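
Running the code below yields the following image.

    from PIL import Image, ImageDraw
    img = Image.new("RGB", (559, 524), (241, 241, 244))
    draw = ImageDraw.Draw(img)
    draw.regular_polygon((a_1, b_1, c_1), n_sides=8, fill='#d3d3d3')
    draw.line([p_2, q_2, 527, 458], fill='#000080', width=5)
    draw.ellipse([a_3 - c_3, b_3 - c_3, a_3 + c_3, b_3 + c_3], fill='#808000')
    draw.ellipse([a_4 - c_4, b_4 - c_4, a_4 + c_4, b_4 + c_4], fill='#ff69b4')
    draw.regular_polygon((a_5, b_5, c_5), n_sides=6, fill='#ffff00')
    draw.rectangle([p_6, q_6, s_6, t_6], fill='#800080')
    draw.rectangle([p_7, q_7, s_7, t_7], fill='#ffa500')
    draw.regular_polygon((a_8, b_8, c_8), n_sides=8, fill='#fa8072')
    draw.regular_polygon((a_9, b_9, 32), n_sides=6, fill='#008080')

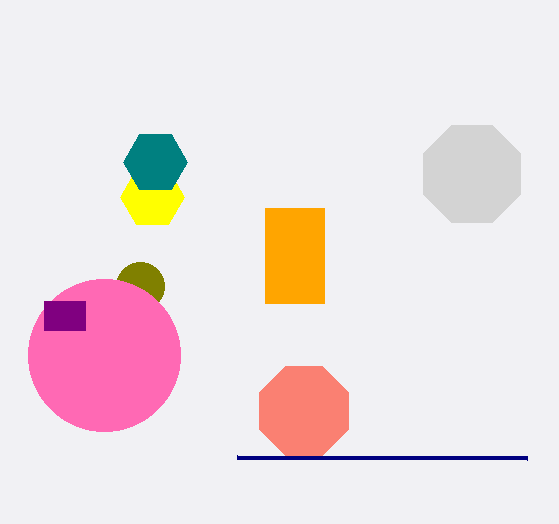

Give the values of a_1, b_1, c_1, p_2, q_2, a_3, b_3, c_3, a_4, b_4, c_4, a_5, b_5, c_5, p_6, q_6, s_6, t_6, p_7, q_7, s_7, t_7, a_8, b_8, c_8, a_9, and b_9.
a_1 = 472; b_1 = 174; c_1 = 53; p_2 = 237; q_2 = 457; a_3 = 140; b_3 = 286; c_3 = 24; a_4 = 104; b_4 = 355; c_4 = 76; a_5 = 152; b_5 = 197; c_5 = 32; p_6 = 44; q_6 = 301; s_6 = 85; t_6 = 330; p_7 = 265; q_7 = 208; s_7 = 324; t_7 = 303; a_8 = 304; b_8 = 411; c_8 = 48; a_9 = 155; b_9 = 162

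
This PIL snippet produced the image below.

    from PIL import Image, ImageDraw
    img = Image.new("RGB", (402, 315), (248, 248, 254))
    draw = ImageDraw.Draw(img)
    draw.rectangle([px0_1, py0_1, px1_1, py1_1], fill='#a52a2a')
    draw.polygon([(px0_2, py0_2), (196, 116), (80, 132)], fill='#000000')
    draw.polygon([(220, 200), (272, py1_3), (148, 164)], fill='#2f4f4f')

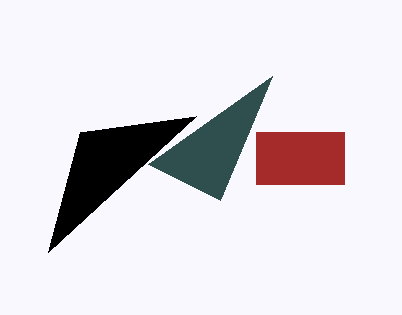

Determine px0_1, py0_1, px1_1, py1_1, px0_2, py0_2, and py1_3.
px0_1 = 256
py0_1 = 132
px1_1 = 344
py1_1 = 184
px0_2 = 48
py0_2 = 252
py1_3 = 76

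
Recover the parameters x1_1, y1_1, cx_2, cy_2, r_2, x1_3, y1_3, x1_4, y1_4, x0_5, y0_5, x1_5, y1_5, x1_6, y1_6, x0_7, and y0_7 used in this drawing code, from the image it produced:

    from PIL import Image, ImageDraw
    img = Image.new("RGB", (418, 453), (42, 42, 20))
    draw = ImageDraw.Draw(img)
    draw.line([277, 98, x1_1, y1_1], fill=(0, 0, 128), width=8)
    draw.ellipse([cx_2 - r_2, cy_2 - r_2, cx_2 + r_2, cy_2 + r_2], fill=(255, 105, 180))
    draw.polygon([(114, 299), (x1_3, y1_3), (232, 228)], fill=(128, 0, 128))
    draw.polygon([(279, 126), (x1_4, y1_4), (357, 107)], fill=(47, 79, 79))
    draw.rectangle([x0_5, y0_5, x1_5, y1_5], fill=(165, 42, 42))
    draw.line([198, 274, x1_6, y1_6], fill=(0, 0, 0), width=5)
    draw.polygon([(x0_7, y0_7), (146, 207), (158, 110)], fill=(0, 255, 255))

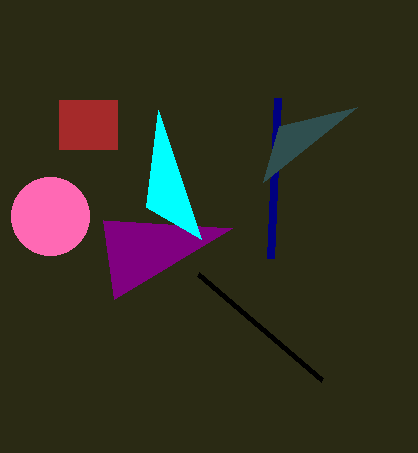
x1_1 = 270
y1_1 = 258
cx_2 = 50
cy_2 = 216
r_2 = 39
x1_3 = 103
y1_3 = 220
x1_4 = 263
y1_4 = 182
x0_5 = 59
y0_5 = 100
x1_5 = 117
y1_5 = 149
x1_6 = 322
y1_6 = 380
x0_7 = 201
y0_7 = 239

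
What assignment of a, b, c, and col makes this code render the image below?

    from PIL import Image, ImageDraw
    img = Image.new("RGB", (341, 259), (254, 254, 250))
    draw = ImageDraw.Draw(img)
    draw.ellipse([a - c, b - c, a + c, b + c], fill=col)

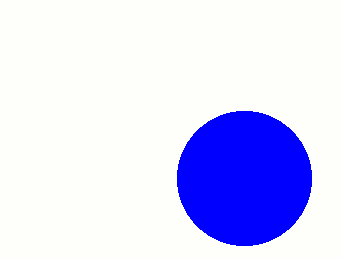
a = 244
b = 178
c = 67
col = 'blue'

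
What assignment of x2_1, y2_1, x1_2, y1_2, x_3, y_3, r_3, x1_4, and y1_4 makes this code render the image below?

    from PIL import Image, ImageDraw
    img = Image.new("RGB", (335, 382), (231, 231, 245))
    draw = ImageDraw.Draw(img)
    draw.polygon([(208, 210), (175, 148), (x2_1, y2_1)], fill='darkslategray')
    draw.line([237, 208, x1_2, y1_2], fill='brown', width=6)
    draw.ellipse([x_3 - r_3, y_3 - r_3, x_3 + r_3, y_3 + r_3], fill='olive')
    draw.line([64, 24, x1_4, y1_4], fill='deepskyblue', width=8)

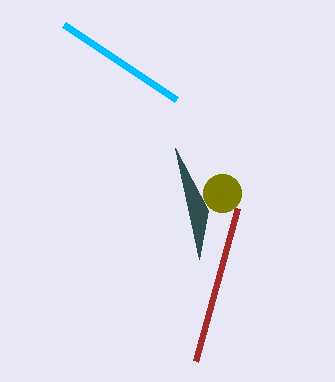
x2_1 = 199; y2_1 = 259; x1_2 = 195; y1_2 = 361; x_3 = 222; y_3 = 193; r_3 = 19; x1_4 = 176; y1_4 = 99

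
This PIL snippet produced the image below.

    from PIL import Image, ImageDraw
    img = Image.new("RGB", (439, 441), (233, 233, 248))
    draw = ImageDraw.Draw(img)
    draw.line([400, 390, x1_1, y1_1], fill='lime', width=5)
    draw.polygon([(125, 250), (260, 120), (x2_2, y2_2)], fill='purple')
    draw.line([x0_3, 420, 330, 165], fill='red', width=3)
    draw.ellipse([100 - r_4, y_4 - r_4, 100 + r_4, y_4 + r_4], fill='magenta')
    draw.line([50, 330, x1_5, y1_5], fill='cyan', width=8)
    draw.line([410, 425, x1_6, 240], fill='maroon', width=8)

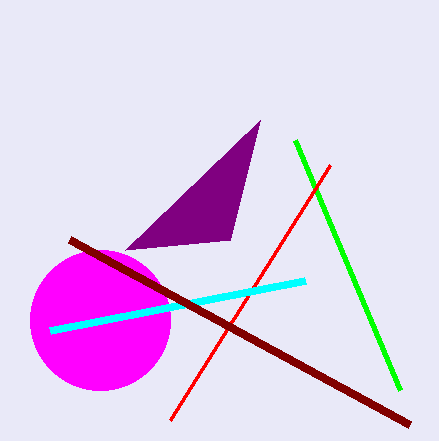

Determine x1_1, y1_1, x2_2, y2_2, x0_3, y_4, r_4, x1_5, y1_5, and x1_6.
x1_1 = 295; y1_1 = 140; x2_2 = 230; y2_2 = 240; x0_3 = 170; y_4 = 320; r_4 = 70; x1_5 = 305; y1_5 = 280; x1_6 = 70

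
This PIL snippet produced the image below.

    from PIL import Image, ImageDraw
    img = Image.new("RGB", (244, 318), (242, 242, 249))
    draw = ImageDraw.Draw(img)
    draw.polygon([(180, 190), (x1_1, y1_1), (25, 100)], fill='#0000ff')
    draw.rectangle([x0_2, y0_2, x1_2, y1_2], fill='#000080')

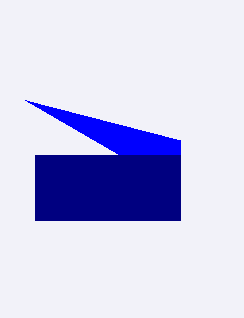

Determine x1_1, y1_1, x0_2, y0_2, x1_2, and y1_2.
x1_1 = 180; y1_1 = 140; x0_2 = 35; y0_2 = 155; x1_2 = 180; y1_2 = 220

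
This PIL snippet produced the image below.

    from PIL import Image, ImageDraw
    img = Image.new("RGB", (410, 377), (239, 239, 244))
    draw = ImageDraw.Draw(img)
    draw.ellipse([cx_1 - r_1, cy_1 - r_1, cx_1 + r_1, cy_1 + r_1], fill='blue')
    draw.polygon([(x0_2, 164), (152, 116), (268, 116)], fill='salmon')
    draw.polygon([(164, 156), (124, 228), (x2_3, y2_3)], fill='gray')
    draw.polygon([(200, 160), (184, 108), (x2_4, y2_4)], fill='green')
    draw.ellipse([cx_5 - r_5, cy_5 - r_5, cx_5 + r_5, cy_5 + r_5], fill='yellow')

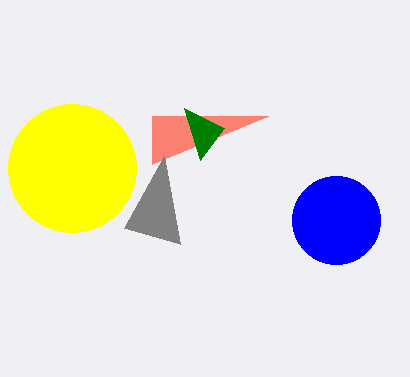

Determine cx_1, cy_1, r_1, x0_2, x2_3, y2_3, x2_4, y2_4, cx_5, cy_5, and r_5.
cx_1 = 336; cy_1 = 220; r_1 = 44; x0_2 = 152; x2_3 = 180; y2_3 = 244; x2_4 = 224; y2_4 = 128; cx_5 = 72; cy_5 = 168; r_5 = 64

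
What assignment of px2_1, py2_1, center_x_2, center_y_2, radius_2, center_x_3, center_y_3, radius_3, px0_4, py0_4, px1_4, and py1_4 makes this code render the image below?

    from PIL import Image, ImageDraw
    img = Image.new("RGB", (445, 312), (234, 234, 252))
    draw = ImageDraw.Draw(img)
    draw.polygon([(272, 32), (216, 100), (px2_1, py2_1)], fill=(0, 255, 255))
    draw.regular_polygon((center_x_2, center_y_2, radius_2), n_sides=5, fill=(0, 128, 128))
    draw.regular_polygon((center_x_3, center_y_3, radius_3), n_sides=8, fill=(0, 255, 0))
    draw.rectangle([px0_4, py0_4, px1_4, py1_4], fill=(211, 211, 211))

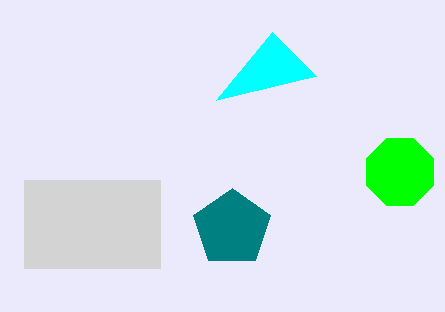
px2_1 = 316
py2_1 = 76
center_x_2 = 232
center_y_2 = 228
radius_2 = 40
center_x_3 = 400
center_y_3 = 172
radius_3 = 36
px0_4 = 24
py0_4 = 180
px1_4 = 160
py1_4 = 268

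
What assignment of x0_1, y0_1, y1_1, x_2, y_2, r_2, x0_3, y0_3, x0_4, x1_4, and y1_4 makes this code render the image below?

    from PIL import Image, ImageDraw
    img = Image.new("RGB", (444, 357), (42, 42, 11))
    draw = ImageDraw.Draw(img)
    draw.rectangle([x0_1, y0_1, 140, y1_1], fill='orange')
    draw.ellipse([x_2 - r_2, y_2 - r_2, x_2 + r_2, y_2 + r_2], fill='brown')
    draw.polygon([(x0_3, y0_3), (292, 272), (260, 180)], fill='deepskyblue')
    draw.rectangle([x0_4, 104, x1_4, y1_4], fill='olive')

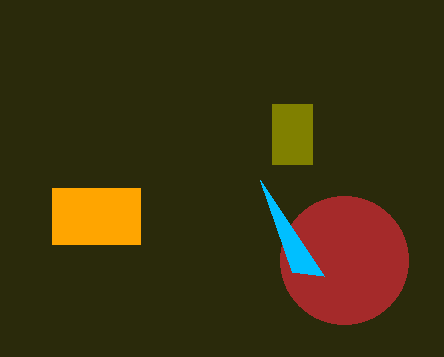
x0_1 = 52
y0_1 = 188
y1_1 = 244
x_2 = 344
y_2 = 260
r_2 = 64
x0_3 = 324
y0_3 = 276
x0_4 = 272
x1_4 = 312
y1_4 = 164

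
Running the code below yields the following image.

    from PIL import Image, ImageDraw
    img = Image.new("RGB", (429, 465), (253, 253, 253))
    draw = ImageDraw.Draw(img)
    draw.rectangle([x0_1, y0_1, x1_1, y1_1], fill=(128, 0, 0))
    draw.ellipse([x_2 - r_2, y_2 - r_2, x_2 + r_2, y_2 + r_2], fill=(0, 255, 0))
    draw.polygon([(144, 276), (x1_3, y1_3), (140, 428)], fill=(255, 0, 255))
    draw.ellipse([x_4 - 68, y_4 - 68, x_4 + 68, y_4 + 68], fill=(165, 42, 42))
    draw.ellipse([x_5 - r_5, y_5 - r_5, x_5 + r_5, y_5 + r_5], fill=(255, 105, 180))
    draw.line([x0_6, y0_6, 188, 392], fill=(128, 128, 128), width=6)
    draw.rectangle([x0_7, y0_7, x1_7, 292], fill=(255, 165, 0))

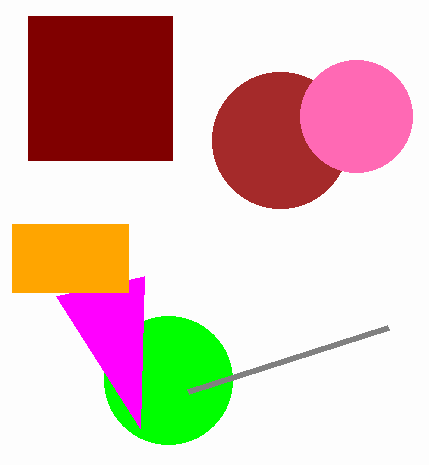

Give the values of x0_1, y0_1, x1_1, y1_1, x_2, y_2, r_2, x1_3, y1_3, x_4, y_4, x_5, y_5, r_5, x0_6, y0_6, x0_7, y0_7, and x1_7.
x0_1 = 28
y0_1 = 16
x1_1 = 172
y1_1 = 160
x_2 = 168
y_2 = 380
r_2 = 64
x1_3 = 56
y1_3 = 296
x_4 = 280
y_4 = 140
x_5 = 356
y_5 = 116
r_5 = 56
x0_6 = 388
y0_6 = 328
x0_7 = 12
y0_7 = 224
x1_7 = 128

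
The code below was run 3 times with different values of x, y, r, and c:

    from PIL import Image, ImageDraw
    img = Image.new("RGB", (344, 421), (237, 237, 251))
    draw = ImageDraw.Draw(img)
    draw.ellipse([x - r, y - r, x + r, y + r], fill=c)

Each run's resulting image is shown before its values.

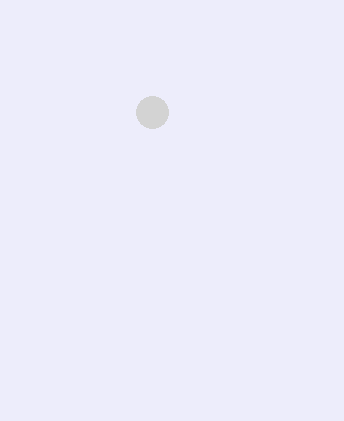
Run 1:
x = 152; y = 112; r = 16; c = 'lightgray'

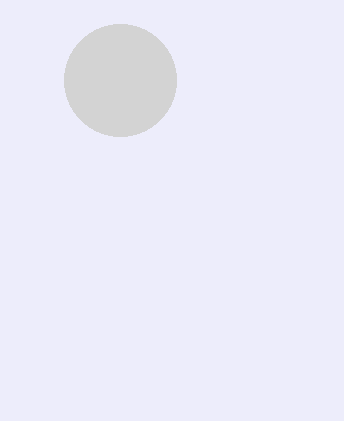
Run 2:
x = 120
y = 80
r = 56
c = 'lightgray'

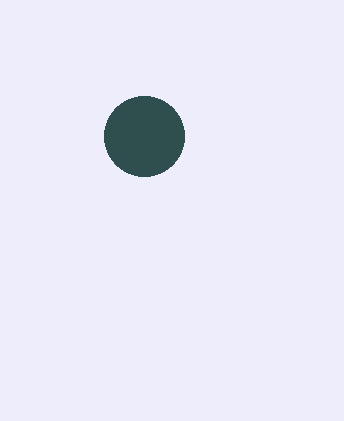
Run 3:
x = 144, y = 136, r = 40, c = 'darkslategray'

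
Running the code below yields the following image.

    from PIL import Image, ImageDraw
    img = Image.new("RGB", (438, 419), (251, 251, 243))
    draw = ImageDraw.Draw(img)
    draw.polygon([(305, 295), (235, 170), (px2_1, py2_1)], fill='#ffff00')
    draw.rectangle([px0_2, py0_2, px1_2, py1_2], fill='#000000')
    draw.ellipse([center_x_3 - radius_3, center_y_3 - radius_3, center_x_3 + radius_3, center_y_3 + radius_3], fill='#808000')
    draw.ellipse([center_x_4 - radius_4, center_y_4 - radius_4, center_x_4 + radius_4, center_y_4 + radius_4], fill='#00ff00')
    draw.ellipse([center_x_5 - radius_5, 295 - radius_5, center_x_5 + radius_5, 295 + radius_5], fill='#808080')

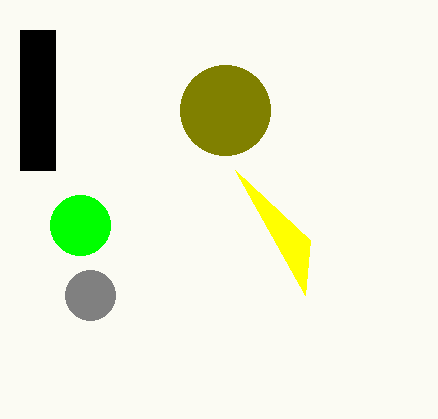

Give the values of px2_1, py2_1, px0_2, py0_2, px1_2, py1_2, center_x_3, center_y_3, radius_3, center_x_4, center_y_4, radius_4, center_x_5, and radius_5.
px2_1 = 310
py2_1 = 240
px0_2 = 20
py0_2 = 30
px1_2 = 55
py1_2 = 170
center_x_3 = 225
center_y_3 = 110
radius_3 = 45
center_x_4 = 80
center_y_4 = 225
radius_4 = 30
center_x_5 = 90
radius_5 = 25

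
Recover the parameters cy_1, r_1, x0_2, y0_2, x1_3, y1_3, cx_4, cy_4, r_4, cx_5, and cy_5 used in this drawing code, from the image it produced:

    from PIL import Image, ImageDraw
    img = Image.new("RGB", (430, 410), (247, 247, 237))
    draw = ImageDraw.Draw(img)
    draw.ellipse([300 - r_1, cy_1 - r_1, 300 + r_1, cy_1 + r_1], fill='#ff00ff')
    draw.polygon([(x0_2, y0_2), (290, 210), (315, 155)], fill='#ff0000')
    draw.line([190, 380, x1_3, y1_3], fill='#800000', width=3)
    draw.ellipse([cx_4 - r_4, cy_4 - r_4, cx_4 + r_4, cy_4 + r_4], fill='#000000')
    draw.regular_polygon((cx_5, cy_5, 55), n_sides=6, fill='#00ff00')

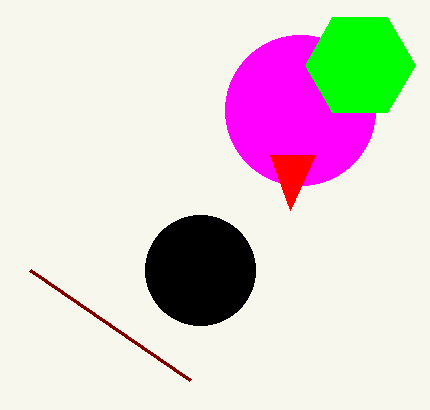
cy_1 = 110
r_1 = 75
x0_2 = 270
y0_2 = 155
x1_3 = 30
y1_3 = 270
cx_4 = 200
cy_4 = 270
r_4 = 55
cx_5 = 360
cy_5 = 65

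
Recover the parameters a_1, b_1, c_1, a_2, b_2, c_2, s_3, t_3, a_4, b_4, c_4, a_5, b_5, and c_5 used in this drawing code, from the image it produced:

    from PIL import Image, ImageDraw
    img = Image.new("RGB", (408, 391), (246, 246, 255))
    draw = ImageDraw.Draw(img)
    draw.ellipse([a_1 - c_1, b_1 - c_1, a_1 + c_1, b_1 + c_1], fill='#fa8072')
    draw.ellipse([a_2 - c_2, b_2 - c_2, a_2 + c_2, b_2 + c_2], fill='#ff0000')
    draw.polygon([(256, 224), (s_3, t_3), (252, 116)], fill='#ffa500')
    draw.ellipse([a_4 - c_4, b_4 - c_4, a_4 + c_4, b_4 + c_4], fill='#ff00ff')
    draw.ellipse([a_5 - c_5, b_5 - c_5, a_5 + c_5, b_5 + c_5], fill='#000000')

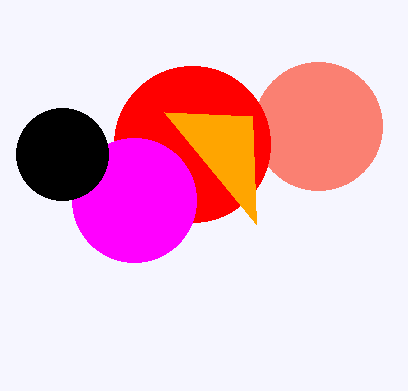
a_1 = 318; b_1 = 126; c_1 = 64; a_2 = 192; b_2 = 144; c_2 = 78; s_3 = 164; t_3 = 112; a_4 = 134; b_4 = 200; c_4 = 62; a_5 = 62; b_5 = 154; c_5 = 46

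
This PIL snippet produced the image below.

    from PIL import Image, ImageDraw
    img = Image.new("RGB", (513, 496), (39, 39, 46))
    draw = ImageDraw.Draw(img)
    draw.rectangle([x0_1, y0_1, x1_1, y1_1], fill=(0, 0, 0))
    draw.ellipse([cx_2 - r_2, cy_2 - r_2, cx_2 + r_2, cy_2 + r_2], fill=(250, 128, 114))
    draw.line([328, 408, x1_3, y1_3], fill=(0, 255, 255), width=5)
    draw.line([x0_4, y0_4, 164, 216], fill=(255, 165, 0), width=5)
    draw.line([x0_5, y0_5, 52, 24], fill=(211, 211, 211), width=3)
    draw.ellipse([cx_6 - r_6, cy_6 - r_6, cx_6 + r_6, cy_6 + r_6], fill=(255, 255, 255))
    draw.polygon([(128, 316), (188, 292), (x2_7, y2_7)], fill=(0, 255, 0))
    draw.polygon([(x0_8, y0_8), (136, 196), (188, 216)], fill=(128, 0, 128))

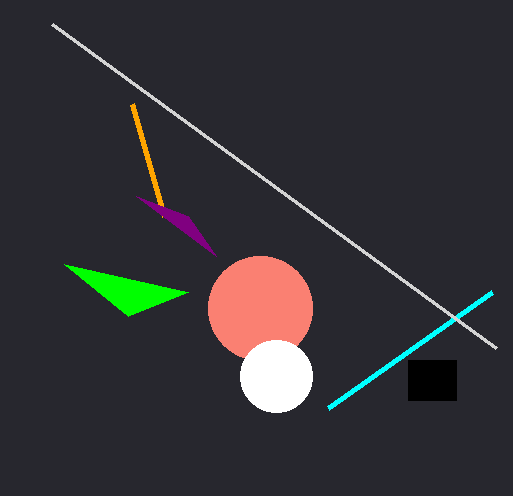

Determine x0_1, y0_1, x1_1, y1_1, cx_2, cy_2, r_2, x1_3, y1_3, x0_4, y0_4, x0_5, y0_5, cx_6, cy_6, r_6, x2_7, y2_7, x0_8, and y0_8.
x0_1 = 408, y0_1 = 360, x1_1 = 456, y1_1 = 400, cx_2 = 260, cy_2 = 308, r_2 = 52, x1_3 = 492, y1_3 = 292, x0_4 = 132, y0_4 = 104, x0_5 = 496, y0_5 = 348, cx_6 = 276, cy_6 = 376, r_6 = 36, x2_7 = 64, y2_7 = 264, x0_8 = 216, y0_8 = 256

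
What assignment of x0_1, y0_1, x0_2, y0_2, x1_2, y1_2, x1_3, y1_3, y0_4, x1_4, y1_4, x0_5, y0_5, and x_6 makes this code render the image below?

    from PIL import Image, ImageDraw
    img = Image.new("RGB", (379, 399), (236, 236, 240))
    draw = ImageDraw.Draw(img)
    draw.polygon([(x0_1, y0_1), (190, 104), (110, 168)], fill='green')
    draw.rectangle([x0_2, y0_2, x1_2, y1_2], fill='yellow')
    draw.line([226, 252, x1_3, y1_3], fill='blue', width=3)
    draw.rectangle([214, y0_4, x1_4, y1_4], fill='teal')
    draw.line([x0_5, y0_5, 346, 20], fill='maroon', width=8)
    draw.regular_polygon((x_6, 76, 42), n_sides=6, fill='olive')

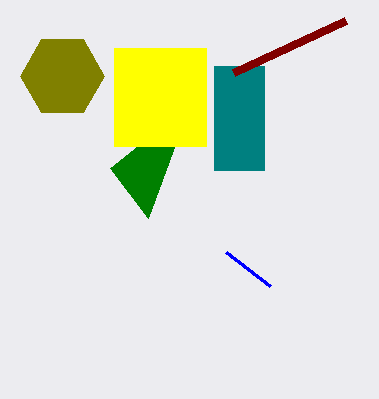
x0_1 = 148, y0_1 = 218, x0_2 = 114, y0_2 = 48, x1_2 = 206, y1_2 = 146, x1_3 = 270, y1_3 = 286, y0_4 = 66, x1_4 = 264, y1_4 = 170, x0_5 = 234, y0_5 = 72, x_6 = 62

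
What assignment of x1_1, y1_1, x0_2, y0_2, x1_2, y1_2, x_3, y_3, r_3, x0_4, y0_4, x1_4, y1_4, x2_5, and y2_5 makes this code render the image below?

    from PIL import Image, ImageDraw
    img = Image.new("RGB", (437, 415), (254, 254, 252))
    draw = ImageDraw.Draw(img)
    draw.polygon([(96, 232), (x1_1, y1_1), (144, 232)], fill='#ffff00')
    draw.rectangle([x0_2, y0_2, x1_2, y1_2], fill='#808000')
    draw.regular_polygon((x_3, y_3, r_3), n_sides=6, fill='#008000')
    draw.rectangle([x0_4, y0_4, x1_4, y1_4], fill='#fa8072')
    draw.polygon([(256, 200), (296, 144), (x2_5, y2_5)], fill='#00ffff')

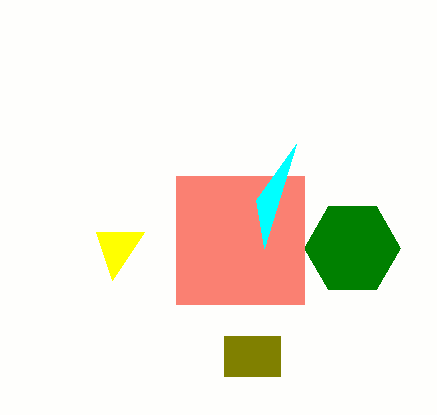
x1_1 = 112
y1_1 = 280
x0_2 = 224
y0_2 = 336
x1_2 = 280
y1_2 = 376
x_3 = 352
y_3 = 248
r_3 = 48
x0_4 = 176
y0_4 = 176
x1_4 = 304
y1_4 = 304
x2_5 = 264
y2_5 = 248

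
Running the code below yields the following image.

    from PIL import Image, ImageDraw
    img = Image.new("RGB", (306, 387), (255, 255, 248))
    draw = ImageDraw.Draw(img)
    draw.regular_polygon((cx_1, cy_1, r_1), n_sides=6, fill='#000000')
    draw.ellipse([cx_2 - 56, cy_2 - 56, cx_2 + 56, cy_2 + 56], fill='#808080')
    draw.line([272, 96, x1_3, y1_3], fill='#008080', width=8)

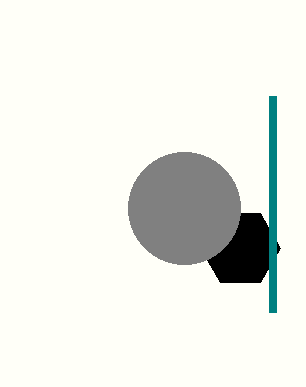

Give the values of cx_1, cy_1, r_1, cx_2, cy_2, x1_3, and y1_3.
cx_1 = 240
cy_1 = 248
r_1 = 40
cx_2 = 184
cy_2 = 208
x1_3 = 272
y1_3 = 312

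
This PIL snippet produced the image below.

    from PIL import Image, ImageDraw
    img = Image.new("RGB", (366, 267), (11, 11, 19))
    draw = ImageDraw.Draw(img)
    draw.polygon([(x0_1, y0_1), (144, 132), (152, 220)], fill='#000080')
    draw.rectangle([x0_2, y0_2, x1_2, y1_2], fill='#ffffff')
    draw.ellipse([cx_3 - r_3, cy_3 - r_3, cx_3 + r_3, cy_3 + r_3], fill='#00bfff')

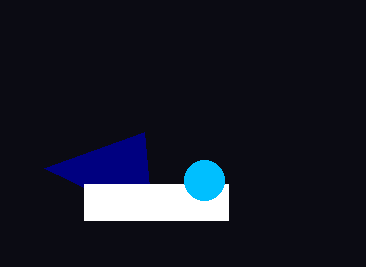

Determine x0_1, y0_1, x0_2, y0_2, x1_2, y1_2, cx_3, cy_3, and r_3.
x0_1 = 44
y0_1 = 168
x0_2 = 84
y0_2 = 184
x1_2 = 228
y1_2 = 220
cx_3 = 204
cy_3 = 180
r_3 = 20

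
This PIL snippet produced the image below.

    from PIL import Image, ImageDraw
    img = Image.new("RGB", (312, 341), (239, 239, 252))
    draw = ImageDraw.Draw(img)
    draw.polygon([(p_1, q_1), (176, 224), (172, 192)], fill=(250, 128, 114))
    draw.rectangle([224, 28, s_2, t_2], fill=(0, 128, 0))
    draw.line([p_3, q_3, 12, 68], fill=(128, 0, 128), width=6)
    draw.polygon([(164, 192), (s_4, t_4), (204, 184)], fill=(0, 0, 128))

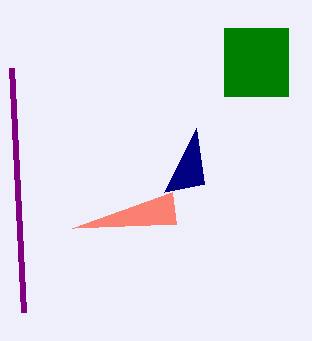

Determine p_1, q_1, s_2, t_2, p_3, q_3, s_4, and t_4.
p_1 = 72, q_1 = 228, s_2 = 288, t_2 = 96, p_3 = 24, q_3 = 312, s_4 = 196, t_4 = 128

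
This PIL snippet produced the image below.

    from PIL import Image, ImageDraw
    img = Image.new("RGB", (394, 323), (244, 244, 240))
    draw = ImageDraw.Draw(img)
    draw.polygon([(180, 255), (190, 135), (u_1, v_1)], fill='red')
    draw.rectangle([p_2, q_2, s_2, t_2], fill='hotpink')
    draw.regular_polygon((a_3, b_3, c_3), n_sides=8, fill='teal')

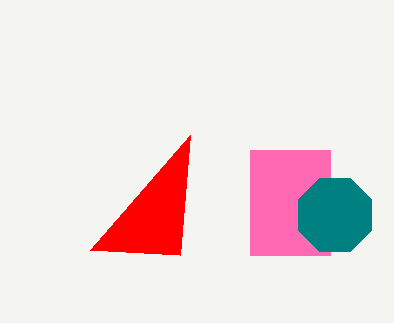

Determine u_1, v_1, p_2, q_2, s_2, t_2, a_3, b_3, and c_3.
u_1 = 90; v_1 = 250; p_2 = 250; q_2 = 150; s_2 = 330; t_2 = 255; a_3 = 335; b_3 = 215; c_3 = 40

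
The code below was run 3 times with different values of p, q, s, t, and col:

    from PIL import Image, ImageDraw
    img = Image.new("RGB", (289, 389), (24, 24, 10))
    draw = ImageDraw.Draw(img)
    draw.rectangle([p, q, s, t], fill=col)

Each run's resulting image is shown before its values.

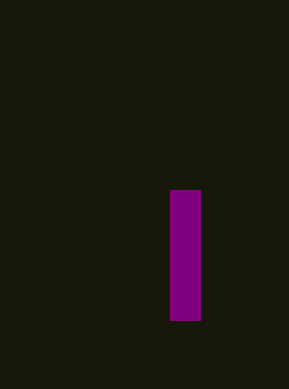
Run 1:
p = 170
q = 190
s = 200
t = 320
col = 'purple'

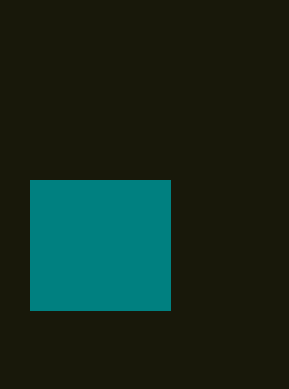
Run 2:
p = 30
q = 180
s = 170
t = 310
col = 'teal'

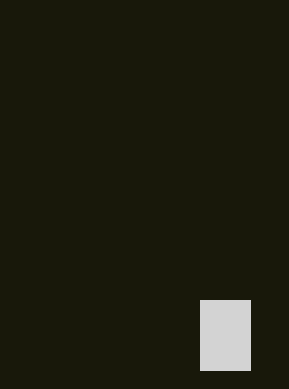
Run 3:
p = 200
q = 300
s = 250
t = 370
col = 'lightgray'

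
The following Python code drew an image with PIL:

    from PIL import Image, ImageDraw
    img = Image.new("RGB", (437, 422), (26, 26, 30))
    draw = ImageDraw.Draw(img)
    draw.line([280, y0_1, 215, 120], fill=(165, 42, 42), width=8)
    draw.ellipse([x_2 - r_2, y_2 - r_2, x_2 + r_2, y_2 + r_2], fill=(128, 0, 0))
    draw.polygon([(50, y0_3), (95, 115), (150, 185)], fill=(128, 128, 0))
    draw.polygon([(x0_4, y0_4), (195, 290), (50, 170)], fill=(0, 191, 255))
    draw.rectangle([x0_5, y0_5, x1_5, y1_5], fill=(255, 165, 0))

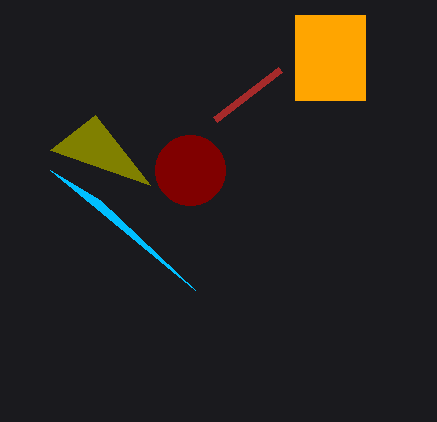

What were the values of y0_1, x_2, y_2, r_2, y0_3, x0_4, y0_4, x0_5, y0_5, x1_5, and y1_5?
y0_1 = 70; x_2 = 190; y_2 = 170; r_2 = 35; y0_3 = 150; x0_4 = 100; y0_4 = 200; x0_5 = 295; y0_5 = 15; x1_5 = 365; y1_5 = 100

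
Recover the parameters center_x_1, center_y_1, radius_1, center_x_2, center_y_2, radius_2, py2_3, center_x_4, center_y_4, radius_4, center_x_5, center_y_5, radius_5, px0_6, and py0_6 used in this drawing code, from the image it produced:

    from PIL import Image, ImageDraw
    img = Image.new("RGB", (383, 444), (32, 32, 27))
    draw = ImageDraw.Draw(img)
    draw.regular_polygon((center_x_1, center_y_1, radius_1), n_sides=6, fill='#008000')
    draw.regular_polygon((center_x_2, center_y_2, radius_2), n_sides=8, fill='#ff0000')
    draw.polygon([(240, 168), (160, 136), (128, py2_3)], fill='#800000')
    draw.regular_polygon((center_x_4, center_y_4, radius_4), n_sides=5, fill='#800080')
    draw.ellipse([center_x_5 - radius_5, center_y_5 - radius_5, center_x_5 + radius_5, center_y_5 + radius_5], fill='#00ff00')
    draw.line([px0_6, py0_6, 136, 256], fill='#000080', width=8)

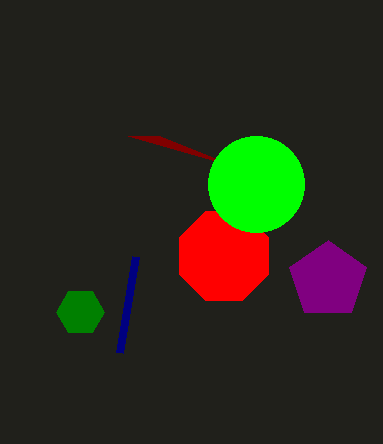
center_x_1 = 80; center_y_1 = 312; radius_1 = 24; center_x_2 = 224; center_y_2 = 256; radius_2 = 48; py2_3 = 136; center_x_4 = 328; center_y_4 = 280; radius_4 = 40; center_x_5 = 256; center_y_5 = 184; radius_5 = 48; px0_6 = 120; py0_6 = 352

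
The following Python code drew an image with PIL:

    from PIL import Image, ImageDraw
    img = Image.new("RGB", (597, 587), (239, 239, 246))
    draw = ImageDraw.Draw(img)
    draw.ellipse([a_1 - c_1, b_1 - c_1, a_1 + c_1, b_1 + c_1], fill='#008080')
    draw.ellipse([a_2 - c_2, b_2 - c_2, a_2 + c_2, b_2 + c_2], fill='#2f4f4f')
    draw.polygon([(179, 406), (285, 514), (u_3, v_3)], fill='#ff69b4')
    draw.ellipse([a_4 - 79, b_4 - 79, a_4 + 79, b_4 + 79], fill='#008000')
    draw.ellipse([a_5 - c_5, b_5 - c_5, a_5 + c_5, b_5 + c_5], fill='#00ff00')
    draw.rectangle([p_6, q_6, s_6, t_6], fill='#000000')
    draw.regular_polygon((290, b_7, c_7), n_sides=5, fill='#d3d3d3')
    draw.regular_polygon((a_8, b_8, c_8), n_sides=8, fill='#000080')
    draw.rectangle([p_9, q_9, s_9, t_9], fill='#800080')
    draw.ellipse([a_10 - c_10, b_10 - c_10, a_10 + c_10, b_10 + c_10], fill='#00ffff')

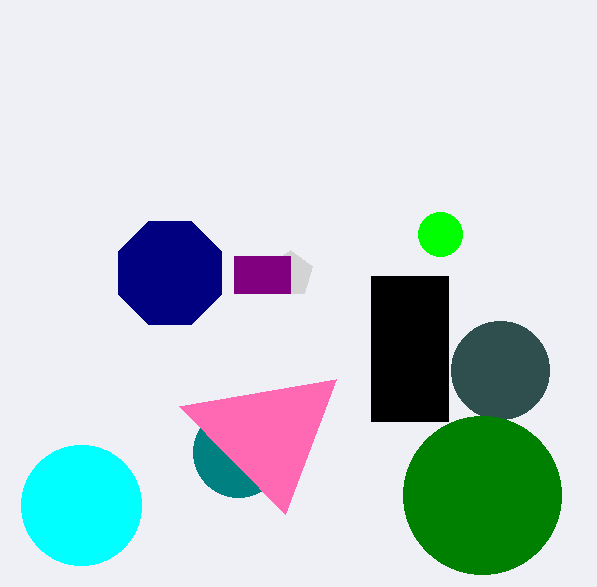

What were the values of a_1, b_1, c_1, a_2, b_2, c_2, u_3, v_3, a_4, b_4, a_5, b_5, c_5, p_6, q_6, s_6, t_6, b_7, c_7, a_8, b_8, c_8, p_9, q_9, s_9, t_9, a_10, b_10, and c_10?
a_1 = 238
b_1 = 452
c_1 = 45
a_2 = 500
b_2 = 370
c_2 = 49
u_3 = 336
v_3 = 379
a_4 = 482
b_4 = 495
a_5 = 440
b_5 = 234
c_5 = 22
p_6 = 371
q_6 = 276
s_6 = 448
t_6 = 421
b_7 = 274
c_7 = 24
a_8 = 170
b_8 = 273
c_8 = 56
p_9 = 234
q_9 = 256
s_9 = 290
t_9 = 293
a_10 = 81
b_10 = 505
c_10 = 60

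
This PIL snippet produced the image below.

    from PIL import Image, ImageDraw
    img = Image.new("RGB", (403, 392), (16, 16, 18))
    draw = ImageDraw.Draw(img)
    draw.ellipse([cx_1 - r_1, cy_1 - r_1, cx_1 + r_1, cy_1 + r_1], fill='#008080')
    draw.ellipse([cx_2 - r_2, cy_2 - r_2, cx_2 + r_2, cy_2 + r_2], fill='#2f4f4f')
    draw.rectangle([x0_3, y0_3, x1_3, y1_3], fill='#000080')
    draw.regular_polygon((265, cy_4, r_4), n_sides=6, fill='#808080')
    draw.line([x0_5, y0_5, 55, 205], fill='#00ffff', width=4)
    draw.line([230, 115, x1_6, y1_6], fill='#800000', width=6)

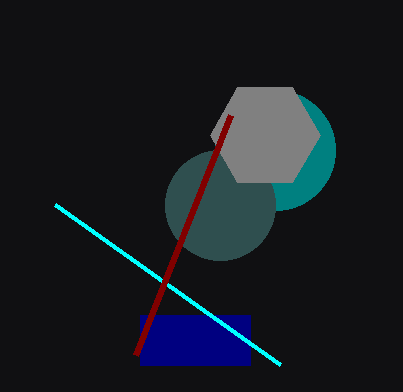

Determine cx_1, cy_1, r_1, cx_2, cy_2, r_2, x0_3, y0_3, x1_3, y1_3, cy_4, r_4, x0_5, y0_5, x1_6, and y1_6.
cx_1 = 275
cy_1 = 150
r_1 = 60
cx_2 = 220
cy_2 = 205
r_2 = 55
x0_3 = 140
y0_3 = 315
x1_3 = 250
y1_3 = 365
cy_4 = 135
r_4 = 55
x0_5 = 280
y0_5 = 365
x1_6 = 135
y1_6 = 355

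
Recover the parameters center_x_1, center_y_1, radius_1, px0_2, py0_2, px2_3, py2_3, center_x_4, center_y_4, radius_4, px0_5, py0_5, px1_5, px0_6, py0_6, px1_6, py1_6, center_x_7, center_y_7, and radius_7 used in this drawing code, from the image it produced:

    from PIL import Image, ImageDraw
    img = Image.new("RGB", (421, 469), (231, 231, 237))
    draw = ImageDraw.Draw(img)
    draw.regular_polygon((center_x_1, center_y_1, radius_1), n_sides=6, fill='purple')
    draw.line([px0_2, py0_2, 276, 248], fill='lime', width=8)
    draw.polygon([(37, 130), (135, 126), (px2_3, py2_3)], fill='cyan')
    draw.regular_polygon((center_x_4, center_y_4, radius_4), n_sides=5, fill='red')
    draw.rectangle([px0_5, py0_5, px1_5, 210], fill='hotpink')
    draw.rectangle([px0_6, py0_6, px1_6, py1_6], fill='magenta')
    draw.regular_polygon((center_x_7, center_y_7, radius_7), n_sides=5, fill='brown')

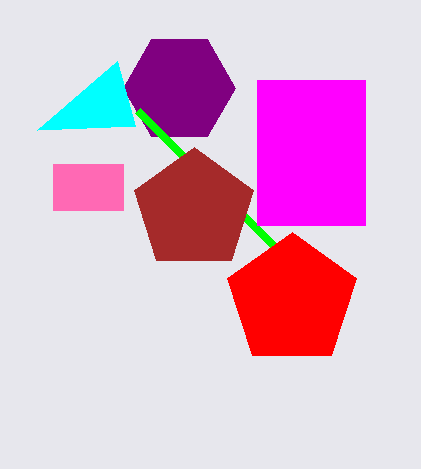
center_x_1 = 179
center_y_1 = 88
radius_1 = 56
px0_2 = 137
py0_2 = 110
px2_3 = 117
py2_3 = 61
center_x_4 = 292
center_y_4 = 300
radius_4 = 68
px0_5 = 53
py0_5 = 164
px1_5 = 123
px0_6 = 257
py0_6 = 80
px1_6 = 365
py1_6 = 225
center_x_7 = 194
center_y_7 = 210
radius_7 = 63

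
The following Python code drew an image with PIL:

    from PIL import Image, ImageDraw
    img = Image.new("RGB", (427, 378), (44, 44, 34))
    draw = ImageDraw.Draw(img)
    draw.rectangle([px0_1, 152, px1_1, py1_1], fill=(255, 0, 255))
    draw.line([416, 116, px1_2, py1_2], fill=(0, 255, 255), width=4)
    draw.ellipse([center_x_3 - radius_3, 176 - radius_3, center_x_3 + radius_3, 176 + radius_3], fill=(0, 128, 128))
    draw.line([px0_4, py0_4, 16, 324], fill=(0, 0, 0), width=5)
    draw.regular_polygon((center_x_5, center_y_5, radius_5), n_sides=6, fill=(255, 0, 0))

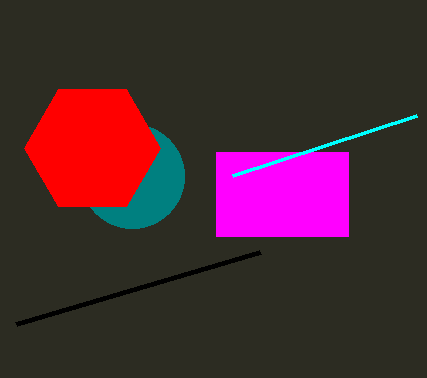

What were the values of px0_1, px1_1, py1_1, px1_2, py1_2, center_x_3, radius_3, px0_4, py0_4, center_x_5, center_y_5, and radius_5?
px0_1 = 216
px1_1 = 348
py1_1 = 236
px1_2 = 232
py1_2 = 176
center_x_3 = 132
radius_3 = 52
px0_4 = 260
py0_4 = 252
center_x_5 = 92
center_y_5 = 148
radius_5 = 68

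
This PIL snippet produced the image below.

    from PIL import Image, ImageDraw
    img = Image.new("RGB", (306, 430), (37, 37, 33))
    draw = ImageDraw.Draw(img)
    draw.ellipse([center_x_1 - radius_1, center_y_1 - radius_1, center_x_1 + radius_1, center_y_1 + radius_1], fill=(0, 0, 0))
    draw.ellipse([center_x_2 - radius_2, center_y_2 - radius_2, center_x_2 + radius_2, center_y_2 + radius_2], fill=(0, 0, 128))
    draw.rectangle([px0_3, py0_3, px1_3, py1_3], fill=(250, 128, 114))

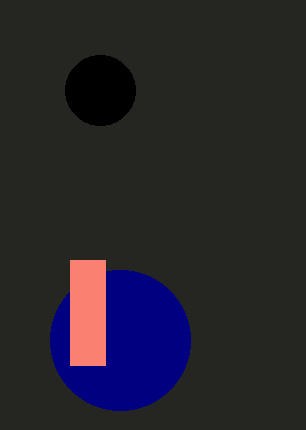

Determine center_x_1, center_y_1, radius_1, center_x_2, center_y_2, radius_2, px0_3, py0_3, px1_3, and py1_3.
center_x_1 = 100, center_y_1 = 90, radius_1 = 35, center_x_2 = 120, center_y_2 = 340, radius_2 = 70, px0_3 = 70, py0_3 = 260, px1_3 = 105, py1_3 = 365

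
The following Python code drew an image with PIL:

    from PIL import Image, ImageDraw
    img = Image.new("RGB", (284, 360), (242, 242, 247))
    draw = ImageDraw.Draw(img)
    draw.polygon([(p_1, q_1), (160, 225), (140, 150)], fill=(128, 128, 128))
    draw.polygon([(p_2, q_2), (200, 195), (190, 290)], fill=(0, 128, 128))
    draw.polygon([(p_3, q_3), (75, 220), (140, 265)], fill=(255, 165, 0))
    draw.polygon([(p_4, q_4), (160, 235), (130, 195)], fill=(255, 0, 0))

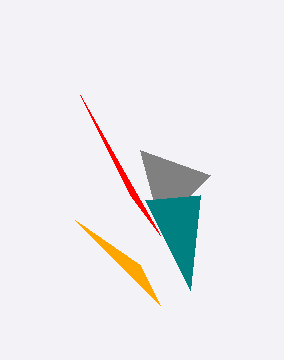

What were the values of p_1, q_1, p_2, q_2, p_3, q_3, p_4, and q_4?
p_1 = 210; q_1 = 175; p_2 = 145; q_2 = 200; p_3 = 160; q_3 = 305; p_4 = 80; q_4 = 95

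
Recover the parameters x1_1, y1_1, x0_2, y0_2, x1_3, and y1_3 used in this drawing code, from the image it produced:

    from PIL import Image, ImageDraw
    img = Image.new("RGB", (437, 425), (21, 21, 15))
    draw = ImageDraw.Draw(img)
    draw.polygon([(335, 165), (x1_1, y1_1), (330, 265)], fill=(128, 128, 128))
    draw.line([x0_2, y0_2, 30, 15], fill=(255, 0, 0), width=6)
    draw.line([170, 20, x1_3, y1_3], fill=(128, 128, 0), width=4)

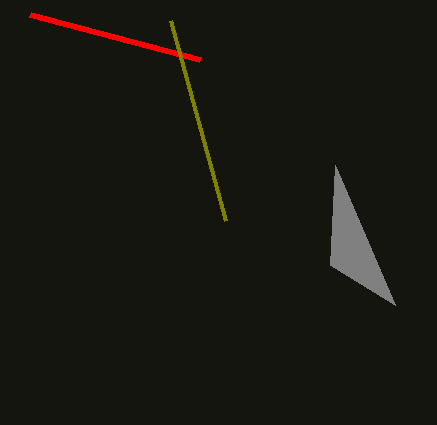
x1_1 = 395, y1_1 = 305, x0_2 = 200, y0_2 = 60, x1_3 = 225, y1_3 = 220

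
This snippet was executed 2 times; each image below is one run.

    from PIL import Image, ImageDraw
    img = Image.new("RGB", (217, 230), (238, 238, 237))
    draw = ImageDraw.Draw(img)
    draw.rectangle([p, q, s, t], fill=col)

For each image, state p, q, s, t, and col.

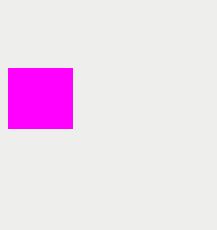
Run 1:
p = 8, q = 68, s = 72, t = 128, col = 'magenta'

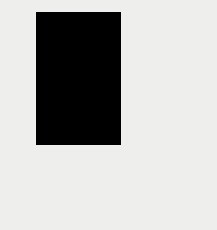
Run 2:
p = 36; q = 12; s = 120; t = 144; col = 'black'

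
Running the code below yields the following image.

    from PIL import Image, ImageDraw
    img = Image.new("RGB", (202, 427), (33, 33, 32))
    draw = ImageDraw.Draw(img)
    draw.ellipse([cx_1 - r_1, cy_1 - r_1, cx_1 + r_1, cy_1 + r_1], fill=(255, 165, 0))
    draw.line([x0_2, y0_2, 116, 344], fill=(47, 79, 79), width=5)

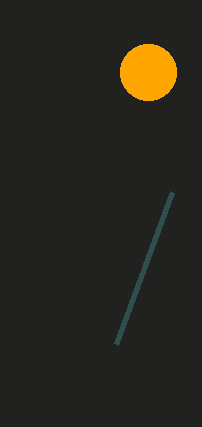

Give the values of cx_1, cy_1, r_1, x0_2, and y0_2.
cx_1 = 148
cy_1 = 72
r_1 = 28
x0_2 = 172
y0_2 = 192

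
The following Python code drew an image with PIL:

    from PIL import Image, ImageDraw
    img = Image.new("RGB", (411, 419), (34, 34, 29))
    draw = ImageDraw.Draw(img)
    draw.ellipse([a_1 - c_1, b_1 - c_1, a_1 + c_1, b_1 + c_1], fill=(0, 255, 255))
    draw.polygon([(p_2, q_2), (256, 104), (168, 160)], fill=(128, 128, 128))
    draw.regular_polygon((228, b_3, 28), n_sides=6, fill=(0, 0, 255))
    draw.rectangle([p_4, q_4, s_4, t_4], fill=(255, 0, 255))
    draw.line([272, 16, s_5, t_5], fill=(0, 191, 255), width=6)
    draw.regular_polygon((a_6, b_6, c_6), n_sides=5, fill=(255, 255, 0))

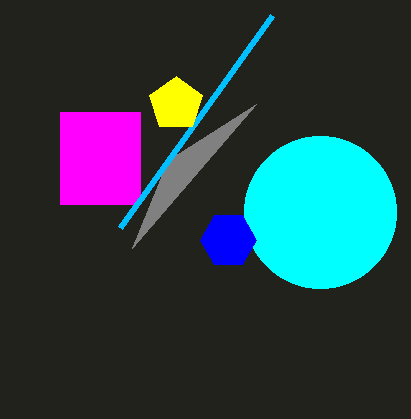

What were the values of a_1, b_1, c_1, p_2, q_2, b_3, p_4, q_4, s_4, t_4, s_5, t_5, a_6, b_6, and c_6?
a_1 = 320, b_1 = 212, c_1 = 76, p_2 = 132, q_2 = 248, b_3 = 240, p_4 = 60, q_4 = 112, s_4 = 140, t_4 = 204, s_5 = 120, t_5 = 228, a_6 = 176, b_6 = 104, c_6 = 28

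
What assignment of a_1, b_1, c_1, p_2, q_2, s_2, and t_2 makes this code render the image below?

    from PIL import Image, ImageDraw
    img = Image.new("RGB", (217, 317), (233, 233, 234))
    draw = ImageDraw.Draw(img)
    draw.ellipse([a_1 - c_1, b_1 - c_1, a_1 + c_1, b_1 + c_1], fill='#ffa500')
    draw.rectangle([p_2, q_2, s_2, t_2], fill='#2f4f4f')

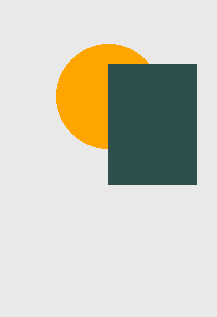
a_1 = 108
b_1 = 96
c_1 = 52
p_2 = 108
q_2 = 64
s_2 = 196
t_2 = 184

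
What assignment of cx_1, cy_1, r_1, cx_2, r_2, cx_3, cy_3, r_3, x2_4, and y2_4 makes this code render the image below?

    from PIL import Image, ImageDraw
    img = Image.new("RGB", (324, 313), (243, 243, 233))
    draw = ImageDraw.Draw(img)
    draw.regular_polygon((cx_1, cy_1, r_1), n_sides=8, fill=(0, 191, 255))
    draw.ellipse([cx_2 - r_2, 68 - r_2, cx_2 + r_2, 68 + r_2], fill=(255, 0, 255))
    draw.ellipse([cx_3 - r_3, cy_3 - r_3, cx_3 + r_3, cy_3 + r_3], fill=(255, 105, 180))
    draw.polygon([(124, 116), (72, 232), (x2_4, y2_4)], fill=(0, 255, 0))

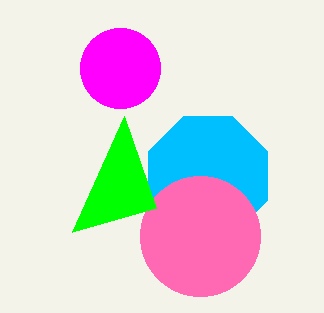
cx_1 = 208
cy_1 = 176
r_1 = 64
cx_2 = 120
r_2 = 40
cx_3 = 200
cy_3 = 236
r_3 = 60
x2_4 = 156
y2_4 = 208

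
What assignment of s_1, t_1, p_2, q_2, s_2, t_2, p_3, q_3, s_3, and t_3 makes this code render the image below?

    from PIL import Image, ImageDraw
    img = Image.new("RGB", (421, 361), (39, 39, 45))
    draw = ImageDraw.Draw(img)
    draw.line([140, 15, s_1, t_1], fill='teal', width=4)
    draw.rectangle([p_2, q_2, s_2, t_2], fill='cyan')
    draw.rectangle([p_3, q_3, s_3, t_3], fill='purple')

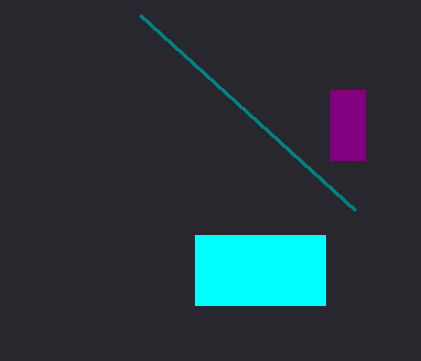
s_1 = 355
t_1 = 210
p_2 = 195
q_2 = 235
s_2 = 325
t_2 = 305
p_3 = 330
q_3 = 90
s_3 = 365
t_3 = 160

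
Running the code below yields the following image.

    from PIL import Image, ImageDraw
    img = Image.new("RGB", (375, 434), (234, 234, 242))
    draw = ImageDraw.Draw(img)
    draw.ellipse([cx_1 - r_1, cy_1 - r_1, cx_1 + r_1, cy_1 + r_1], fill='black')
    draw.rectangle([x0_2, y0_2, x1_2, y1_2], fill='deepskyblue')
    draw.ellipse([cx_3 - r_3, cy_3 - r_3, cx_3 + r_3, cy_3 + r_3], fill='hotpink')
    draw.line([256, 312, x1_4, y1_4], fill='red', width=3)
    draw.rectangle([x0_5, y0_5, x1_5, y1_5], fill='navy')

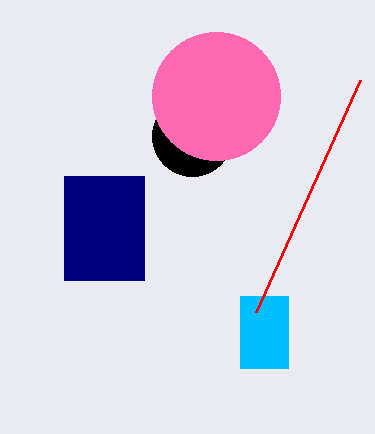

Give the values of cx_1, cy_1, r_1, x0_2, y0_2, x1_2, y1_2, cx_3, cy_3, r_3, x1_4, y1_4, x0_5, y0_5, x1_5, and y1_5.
cx_1 = 192
cy_1 = 136
r_1 = 40
x0_2 = 240
y0_2 = 296
x1_2 = 288
y1_2 = 368
cx_3 = 216
cy_3 = 96
r_3 = 64
x1_4 = 360
y1_4 = 80
x0_5 = 64
y0_5 = 176
x1_5 = 144
y1_5 = 280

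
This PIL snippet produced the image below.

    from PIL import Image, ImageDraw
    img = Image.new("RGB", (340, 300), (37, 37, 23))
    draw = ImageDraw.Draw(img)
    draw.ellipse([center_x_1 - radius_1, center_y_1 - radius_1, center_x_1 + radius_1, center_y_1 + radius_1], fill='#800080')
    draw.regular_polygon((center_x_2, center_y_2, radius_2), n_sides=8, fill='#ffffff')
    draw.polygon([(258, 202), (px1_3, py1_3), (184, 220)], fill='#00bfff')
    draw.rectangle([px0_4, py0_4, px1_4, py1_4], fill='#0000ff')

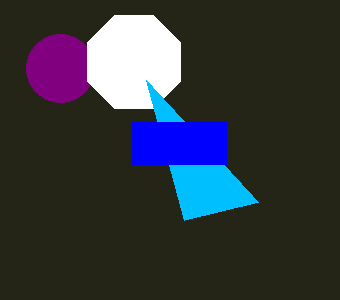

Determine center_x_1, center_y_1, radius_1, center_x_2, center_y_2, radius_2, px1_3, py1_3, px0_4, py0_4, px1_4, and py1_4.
center_x_1 = 60
center_y_1 = 68
radius_1 = 34
center_x_2 = 134
center_y_2 = 62
radius_2 = 50
px1_3 = 146
py1_3 = 80
px0_4 = 132
py0_4 = 122
px1_4 = 226
py1_4 = 164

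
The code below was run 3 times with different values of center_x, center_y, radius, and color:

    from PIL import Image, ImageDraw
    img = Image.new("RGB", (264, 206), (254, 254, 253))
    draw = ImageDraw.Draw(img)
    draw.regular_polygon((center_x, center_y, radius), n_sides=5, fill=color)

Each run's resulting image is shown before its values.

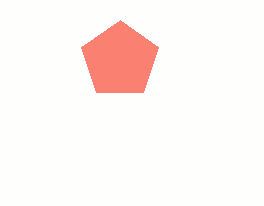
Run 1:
center_x = 120
center_y = 60
radius = 40
color = 'salmon'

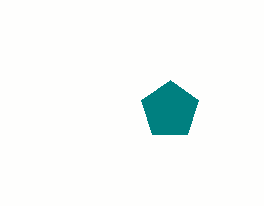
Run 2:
center_x = 170; center_y = 110; radius = 30; color = 'teal'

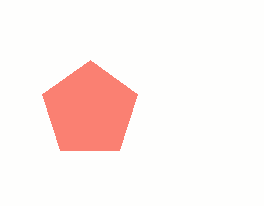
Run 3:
center_x = 90
center_y = 110
radius = 50
color = 'salmon'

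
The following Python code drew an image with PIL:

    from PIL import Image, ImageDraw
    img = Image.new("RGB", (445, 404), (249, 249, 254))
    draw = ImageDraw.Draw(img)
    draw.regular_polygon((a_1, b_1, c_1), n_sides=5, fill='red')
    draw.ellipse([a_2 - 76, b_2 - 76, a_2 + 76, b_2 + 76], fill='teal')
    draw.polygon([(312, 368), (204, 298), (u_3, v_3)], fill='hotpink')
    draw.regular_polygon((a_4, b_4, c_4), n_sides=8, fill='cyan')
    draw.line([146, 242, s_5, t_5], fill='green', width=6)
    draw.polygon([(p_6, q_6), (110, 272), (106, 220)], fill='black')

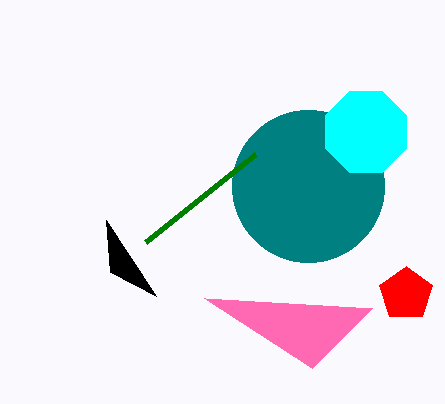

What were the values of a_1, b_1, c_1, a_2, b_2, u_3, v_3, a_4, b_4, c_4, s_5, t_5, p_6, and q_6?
a_1 = 406; b_1 = 294; c_1 = 28; a_2 = 308; b_2 = 186; u_3 = 372; v_3 = 308; a_4 = 366; b_4 = 132; c_4 = 44; s_5 = 256; t_5 = 154; p_6 = 156; q_6 = 296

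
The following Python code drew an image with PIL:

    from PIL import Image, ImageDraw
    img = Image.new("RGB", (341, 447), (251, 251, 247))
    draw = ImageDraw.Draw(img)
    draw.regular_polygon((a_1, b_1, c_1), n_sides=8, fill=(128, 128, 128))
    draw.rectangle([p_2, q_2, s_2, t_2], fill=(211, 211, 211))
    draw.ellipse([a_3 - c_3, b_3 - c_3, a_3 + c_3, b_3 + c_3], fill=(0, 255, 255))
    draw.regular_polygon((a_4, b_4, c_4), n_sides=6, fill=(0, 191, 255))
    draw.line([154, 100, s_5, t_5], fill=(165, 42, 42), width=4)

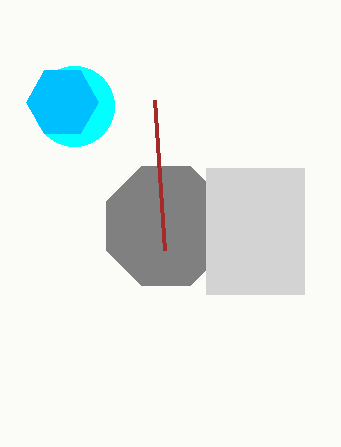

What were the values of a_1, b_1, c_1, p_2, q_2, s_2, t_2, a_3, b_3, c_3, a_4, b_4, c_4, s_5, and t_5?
a_1 = 166; b_1 = 226; c_1 = 64; p_2 = 206; q_2 = 168; s_2 = 304; t_2 = 294; a_3 = 74; b_3 = 106; c_3 = 40; a_4 = 62; b_4 = 102; c_4 = 36; s_5 = 164; t_5 = 250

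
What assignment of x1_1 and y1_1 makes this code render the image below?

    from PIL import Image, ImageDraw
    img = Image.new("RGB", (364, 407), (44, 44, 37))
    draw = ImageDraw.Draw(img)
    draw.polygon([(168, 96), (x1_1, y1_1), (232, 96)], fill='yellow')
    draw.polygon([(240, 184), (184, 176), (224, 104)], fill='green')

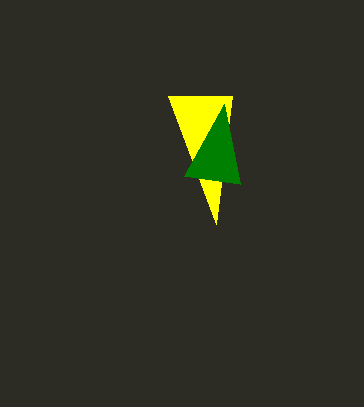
x1_1 = 216
y1_1 = 224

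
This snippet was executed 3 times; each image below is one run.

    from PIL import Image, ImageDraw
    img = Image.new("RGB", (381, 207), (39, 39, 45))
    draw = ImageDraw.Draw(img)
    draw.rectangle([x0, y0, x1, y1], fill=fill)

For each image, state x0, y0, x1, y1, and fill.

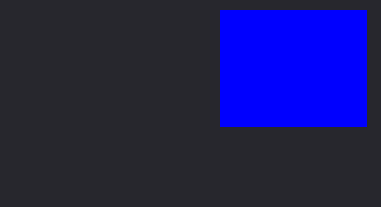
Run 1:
x0 = 220, y0 = 10, x1 = 366, y1 = 126, fill = 'blue'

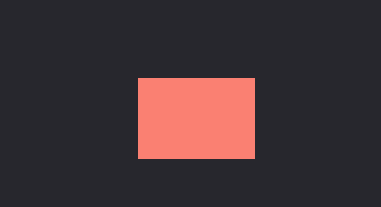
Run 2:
x0 = 138
y0 = 78
x1 = 254
y1 = 158
fill = 'salmon'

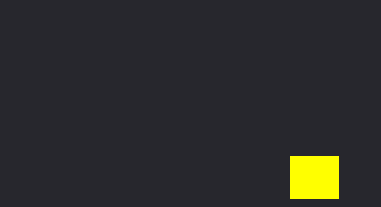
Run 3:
x0 = 290; y0 = 156; x1 = 338; y1 = 198; fill = 'yellow'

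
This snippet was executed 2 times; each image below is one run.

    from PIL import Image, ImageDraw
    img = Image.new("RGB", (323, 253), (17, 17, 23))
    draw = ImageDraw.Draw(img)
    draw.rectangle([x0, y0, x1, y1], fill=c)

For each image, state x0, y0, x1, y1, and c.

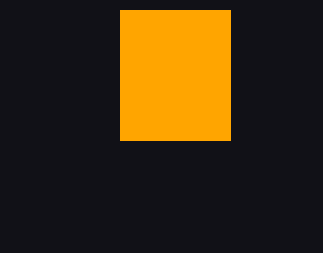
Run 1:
x0 = 120
y0 = 10
x1 = 230
y1 = 140
c = 'orange'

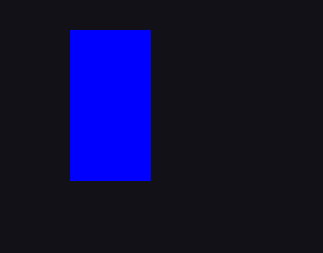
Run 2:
x0 = 70; y0 = 30; x1 = 150; y1 = 180; c = 'blue'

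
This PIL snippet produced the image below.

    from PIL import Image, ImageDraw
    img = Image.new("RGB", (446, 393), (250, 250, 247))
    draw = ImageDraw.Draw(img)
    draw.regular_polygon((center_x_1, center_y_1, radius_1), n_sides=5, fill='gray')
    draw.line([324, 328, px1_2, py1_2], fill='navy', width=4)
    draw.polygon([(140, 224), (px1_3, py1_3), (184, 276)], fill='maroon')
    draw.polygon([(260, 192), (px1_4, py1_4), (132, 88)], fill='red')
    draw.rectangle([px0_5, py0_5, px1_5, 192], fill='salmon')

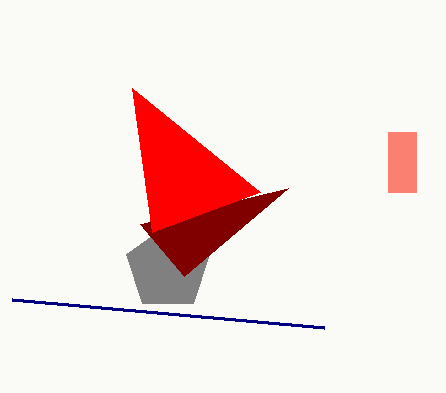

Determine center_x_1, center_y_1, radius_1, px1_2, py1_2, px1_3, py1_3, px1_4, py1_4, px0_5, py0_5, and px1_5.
center_x_1 = 168, center_y_1 = 268, radius_1 = 44, px1_2 = 12, py1_2 = 300, px1_3 = 288, py1_3 = 188, px1_4 = 152, py1_4 = 232, px0_5 = 388, py0_5 = 132, px1_5 = 416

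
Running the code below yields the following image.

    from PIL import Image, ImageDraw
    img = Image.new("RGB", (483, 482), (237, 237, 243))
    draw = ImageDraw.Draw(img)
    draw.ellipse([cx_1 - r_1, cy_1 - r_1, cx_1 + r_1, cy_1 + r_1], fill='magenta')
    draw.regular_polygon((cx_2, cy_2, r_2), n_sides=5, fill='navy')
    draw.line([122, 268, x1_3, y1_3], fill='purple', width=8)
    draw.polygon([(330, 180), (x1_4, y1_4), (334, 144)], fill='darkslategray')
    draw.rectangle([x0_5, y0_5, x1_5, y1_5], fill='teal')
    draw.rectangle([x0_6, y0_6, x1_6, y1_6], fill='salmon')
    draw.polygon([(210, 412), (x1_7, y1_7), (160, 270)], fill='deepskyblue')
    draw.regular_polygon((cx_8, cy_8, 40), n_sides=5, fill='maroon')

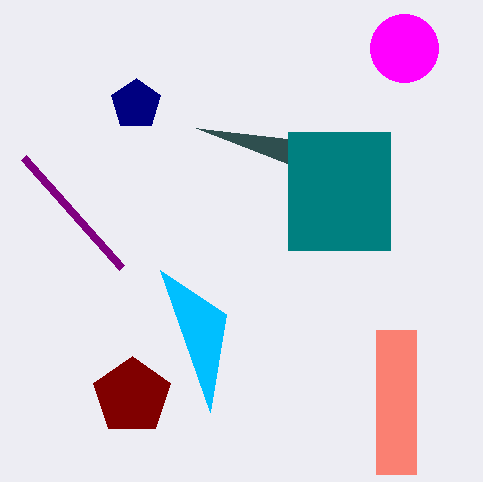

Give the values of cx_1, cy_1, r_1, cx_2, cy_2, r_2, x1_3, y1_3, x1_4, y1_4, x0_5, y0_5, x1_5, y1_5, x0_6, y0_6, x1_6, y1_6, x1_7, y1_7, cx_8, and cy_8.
cx_1 = 404
cy_1 = 48
r_1 = 34
cx_2 = 136
cy_2 = 104
r_2 = 26
x1_3 = 24
y1_3 = 158
x1_4 = 196
y1_4 = 128
x0_5 = 288
y0_5 = 132
x1_5 = 390
y1_5 = 250
x0_6 = 376
y0_6 = 330
x1_6 = 416
y1_6 = 474
x1_7 = 226
y1_7 = 314
cx_8 = 132
cy_8 = 396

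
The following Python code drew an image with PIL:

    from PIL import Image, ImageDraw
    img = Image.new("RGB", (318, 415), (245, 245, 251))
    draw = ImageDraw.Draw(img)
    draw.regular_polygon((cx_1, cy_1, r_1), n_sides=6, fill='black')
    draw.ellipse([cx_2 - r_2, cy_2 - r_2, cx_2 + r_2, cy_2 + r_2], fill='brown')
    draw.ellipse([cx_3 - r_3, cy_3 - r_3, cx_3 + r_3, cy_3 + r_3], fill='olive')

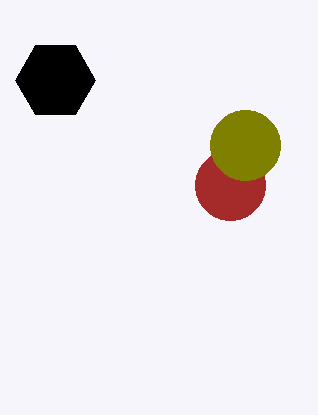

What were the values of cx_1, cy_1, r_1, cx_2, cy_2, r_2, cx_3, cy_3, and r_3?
cx_1 = 55
cy_1 = 80
r_1 = 40
cx_2 = 230
cy_2 = 185
r_2 = 35
cx_3 = 245
cy_3 = 145
r_3 = 35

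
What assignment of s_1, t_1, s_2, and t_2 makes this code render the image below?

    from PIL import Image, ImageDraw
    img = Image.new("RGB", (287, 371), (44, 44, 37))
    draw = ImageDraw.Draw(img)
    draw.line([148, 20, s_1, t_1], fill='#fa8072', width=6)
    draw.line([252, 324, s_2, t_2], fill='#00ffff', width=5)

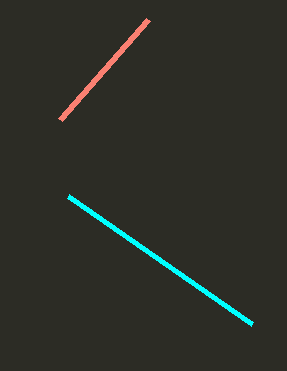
s_1 = 60
t_1 = 120
s_2 = 68
t_2 = 196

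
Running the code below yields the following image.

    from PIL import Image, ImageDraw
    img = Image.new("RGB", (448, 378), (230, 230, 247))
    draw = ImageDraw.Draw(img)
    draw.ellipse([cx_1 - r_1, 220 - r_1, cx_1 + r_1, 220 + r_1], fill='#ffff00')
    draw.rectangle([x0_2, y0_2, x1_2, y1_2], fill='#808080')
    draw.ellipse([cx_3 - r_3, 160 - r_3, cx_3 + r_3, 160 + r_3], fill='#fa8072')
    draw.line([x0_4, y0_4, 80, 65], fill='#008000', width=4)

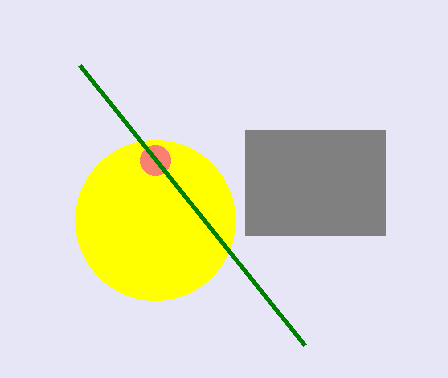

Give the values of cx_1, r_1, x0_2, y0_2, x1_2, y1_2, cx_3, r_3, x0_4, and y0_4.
cx_1 = 155; r_1 = 80; x0_2 = 245; y0_2 = 130; x1_2 = 385; y1_2 = 235; cx_3 = 155; r_3 = 15; x0_4 = 305; y0_4 = 345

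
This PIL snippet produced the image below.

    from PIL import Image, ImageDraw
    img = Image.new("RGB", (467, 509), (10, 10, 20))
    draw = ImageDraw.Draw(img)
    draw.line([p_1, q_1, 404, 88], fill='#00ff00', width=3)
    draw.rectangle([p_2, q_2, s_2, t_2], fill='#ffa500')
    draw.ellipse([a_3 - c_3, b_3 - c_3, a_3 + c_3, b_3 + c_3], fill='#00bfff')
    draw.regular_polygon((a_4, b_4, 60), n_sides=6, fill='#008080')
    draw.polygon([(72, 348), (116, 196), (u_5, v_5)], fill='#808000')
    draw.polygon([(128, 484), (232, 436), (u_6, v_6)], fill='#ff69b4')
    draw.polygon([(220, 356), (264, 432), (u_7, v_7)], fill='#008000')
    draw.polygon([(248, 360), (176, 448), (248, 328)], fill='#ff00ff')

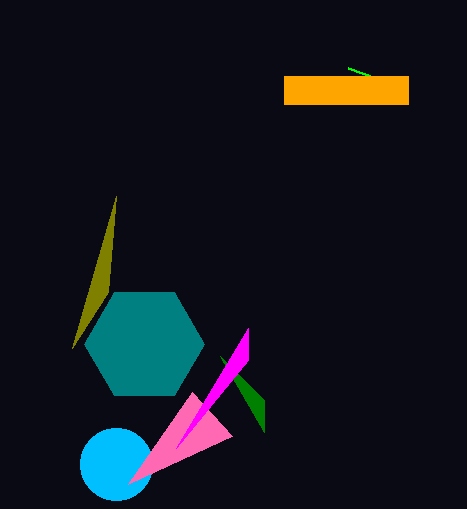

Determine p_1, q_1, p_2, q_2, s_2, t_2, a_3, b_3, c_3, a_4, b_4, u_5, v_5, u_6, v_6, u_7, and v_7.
p_1 = 348
q_1 = 68
p_2 = 284
q_2 = 76
s_2 = 408
t_2 = 104
a_3 = 116
b_3 = 464
c_3 = 36
a_4 = 144
b_4 = 344
u_5 = 108
v_5 = 292
u_6 = 192
v_6 = 392
u_7 = 264
v_7 = 400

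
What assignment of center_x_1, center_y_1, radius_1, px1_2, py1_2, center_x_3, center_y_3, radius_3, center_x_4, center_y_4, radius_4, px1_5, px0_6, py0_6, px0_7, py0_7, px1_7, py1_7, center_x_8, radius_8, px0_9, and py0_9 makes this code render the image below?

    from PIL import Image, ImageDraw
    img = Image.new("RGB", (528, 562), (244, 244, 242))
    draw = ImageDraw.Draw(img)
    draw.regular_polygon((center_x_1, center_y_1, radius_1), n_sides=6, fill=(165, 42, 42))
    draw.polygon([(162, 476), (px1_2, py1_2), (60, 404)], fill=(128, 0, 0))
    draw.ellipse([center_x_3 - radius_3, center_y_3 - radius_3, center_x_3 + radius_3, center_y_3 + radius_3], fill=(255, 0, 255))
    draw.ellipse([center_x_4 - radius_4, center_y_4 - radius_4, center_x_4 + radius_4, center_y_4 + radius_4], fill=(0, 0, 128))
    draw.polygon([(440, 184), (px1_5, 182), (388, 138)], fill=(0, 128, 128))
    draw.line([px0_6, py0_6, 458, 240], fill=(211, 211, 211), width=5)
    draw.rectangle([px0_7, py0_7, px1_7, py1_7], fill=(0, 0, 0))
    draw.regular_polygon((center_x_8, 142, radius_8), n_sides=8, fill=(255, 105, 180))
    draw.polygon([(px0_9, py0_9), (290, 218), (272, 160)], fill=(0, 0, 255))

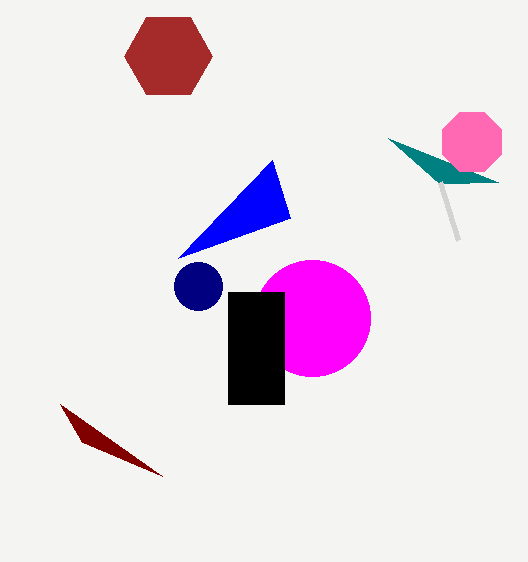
center_x_1 = 168
center_y_1 = 56
radius_1 = 44
px1_2 = 82
py1_2 = 442
center_x_3 = 312
center_y_3 = 318
radius_3 = 58
center_x_4 = 198
center_y_4 = 286
radius_4 = 24
px1_5 = 498
px0_6 = 440
py0_6 = 182
px0_7 = 228
py0_7 = 292
px1_7 = 284
py1_7 = 404
center_x_8 = 472
radius_8 = 32
px0_9 = 178
py0_9 = 258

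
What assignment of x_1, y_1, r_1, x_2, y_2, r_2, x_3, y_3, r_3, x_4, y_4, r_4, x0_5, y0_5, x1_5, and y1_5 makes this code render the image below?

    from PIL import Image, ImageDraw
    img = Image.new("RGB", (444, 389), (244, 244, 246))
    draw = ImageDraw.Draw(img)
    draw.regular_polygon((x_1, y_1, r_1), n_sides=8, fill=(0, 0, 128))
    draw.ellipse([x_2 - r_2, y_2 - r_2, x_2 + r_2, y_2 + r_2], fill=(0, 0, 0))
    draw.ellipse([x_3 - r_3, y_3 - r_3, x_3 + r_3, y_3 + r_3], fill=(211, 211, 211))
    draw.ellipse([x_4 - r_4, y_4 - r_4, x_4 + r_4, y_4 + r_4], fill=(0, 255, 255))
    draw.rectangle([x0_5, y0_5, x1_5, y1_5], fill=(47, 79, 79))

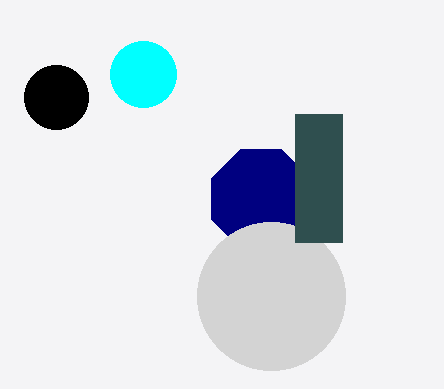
x_1 = 261; y_1 = 199; r_1 = 54; x_2 = 56; y_2 = 97; r_2 = 32; x_3 = 271; y_3 = 296; r_3 = 74; x_4 = 143; y_4 = 74; r_4 = 33; x0_5 = 295; y0_5 = 114; x1_5 = 342; y1_5 = 242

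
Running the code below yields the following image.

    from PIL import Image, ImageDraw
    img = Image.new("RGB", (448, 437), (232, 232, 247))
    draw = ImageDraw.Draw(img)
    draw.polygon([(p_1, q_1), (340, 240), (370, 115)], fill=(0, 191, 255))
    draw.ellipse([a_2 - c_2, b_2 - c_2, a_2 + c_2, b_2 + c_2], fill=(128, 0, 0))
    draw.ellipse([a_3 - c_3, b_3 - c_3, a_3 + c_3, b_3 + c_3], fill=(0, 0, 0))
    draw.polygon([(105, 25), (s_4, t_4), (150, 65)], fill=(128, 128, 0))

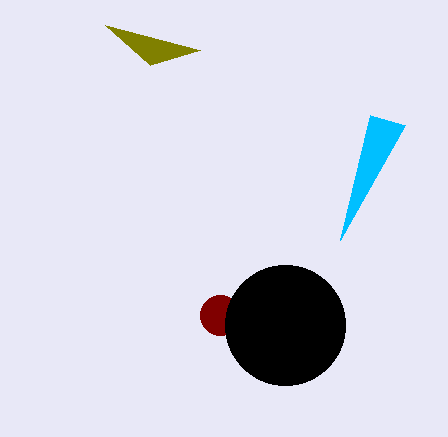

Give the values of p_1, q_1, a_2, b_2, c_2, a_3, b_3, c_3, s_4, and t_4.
p_1 = 405
q_1 = 125
a_2 = 220
b_2 = 315
c_2 = 20
a_3 = 285
b_3 = 325
c_3 = 60
s_4 = 200
t_4 = 50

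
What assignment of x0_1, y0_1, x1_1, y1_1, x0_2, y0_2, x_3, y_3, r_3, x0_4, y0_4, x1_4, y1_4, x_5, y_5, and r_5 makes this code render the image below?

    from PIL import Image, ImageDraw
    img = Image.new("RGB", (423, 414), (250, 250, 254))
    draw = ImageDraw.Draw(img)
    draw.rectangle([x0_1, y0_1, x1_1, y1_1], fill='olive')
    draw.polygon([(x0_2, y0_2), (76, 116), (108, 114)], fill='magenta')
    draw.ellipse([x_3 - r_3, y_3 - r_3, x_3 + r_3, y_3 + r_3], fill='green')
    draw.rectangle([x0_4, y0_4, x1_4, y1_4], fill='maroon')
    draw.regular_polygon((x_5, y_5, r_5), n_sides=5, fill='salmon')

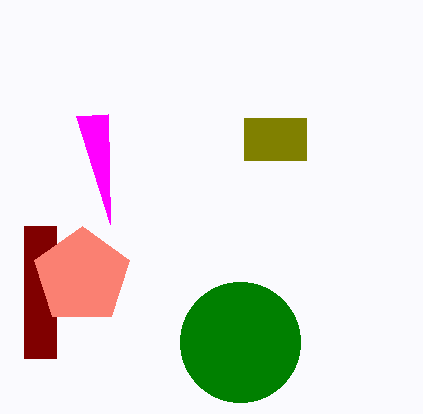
x0_1 = 244
y0_1 = 118
x1_1 = 306
y1_1 = 160
x0_2 = 110
y0_2 = 224
x_3 = 240
y_3 = 342
r_3 = 60
x0_4 = 24
y0_4 = 226
x1_4 = 56
y1_4 = 358
x_5 = 82
y_5 = 276
r_5 = 50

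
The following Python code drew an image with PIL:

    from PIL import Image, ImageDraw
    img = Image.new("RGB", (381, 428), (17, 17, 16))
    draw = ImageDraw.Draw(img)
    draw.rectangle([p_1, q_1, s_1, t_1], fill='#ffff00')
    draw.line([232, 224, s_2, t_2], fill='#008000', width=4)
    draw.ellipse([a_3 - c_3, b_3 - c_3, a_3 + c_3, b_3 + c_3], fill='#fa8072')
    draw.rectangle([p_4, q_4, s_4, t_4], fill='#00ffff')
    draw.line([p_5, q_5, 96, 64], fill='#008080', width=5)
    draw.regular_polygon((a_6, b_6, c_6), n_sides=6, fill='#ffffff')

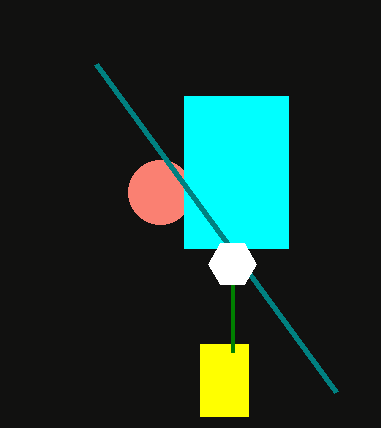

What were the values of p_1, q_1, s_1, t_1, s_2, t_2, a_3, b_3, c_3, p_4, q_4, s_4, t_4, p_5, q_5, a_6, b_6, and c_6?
p_1 = 200, q_1 = 344, s_1 = 248, t_1 = 416, s_2 = 232, t_2 = 352, a_3 = 160, b_3 = 192, c_3 = 32, p_4 = 184, q_4 = 96, s_4 = 288, t_4 = 248, p_5 = 336, q_5 = 392, a_6 = 232, b_6 = 264, c_6 = 24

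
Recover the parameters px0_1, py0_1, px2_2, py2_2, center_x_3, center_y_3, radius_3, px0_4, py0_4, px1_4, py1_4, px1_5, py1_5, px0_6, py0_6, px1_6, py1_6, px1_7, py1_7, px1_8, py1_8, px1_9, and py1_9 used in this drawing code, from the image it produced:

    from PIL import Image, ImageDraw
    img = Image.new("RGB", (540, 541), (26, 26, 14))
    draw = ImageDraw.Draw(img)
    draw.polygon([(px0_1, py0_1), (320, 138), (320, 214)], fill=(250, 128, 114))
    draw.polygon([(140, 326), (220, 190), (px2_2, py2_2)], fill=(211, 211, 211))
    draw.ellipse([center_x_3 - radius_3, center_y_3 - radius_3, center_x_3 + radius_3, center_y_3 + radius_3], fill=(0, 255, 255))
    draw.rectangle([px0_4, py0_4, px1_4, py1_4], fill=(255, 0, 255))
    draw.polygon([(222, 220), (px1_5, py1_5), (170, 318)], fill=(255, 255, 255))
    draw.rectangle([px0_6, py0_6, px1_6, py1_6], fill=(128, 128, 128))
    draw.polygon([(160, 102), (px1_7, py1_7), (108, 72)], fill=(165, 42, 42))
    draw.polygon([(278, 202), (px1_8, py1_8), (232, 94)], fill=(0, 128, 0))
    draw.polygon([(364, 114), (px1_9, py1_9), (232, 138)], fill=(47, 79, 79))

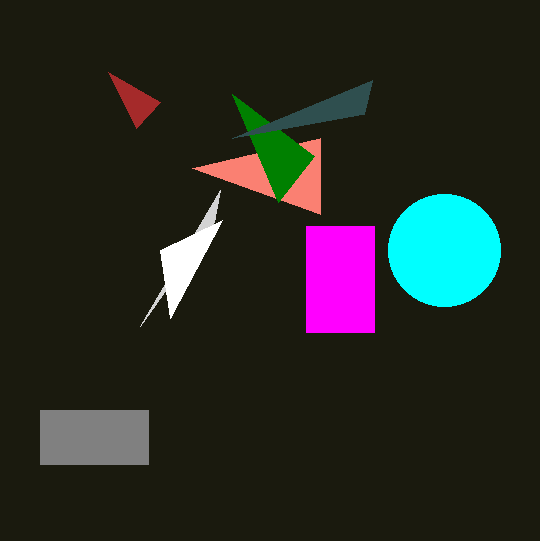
px0_1 = 192
py0_1 = 168
px2_2 = 214
py2_2 = 222
center_x_3 = 444
center_y_3 = 250
radius_3 = 56
px0_4 = 306
py0_4 = 226
px1_4 = 374
py1_4 = 332
px1_5 = 160
py1_5 = 250
px0_6 = 40
py0_6 = 410
px1_6 = 148
py1_6 = 464
px1_7 = 136
py1_7 = 128
px1_8 = 314
py1_8 = 156
px1_9 = 372
py1_9 = 80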